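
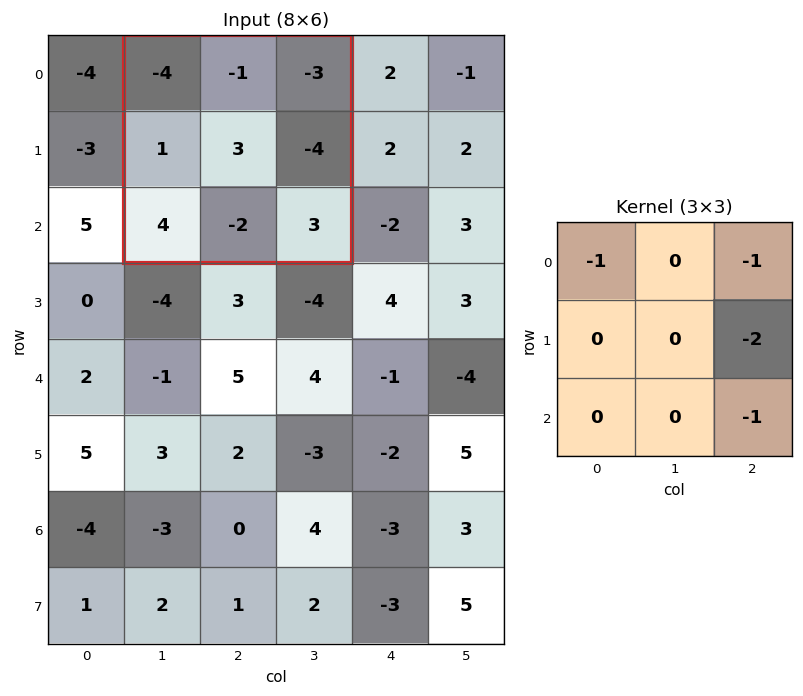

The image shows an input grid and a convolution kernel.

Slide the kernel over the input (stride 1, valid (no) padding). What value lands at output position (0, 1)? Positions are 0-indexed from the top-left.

The receptive field on the input at this output position is [-4 -1 -3 / 1 3 -4 / 4 -2 3]. Elementwise product with the kernel and sum: -4·-1 + -3·-1 + -4·-2 + 3·-1.

12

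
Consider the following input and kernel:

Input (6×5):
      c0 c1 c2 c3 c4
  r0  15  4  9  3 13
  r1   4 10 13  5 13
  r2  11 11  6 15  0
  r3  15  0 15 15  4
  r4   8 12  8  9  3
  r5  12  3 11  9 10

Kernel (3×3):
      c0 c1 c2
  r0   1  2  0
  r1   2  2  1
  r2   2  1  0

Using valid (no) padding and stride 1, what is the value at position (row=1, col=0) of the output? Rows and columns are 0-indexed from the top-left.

The receptive field on the input at this output position is [4 10 13 / 11 11 6 / 15 0 15]. Elementwise product with the kernel and sum: 4·1 + 10·2 + 11·2 + 11·2 + 6·1 + 15·2 + 0·1.

104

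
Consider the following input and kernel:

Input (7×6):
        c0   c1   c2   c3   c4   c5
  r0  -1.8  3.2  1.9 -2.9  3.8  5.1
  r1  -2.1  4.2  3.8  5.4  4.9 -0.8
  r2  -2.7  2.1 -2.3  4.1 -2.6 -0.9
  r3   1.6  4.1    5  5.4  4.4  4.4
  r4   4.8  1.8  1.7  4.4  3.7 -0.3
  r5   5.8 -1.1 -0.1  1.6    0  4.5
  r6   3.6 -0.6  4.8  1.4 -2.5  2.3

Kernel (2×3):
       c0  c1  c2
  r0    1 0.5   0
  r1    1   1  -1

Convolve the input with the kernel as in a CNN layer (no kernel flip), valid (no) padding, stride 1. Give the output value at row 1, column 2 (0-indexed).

10.9

The receptive field on the input at this output position is [3.8 5.4 4.9 / -2.3 4.1 -2.6]. Elementwise product with the kernel and sum: 3.8·1 + 5.4·0.5 + -2.3·1 + 4.1·1 + -2.6·-1.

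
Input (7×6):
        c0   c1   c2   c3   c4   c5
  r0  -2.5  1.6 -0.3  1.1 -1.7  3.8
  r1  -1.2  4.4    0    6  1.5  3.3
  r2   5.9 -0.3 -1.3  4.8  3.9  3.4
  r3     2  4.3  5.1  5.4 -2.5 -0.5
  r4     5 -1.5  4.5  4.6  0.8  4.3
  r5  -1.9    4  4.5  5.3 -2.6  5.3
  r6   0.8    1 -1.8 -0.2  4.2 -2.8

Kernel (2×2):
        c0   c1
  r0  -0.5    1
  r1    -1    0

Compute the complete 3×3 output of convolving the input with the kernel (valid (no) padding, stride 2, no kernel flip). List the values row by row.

Output[0,0]: The receptive field on the input at this output position is [-2.5 1.6 / -1.2 4.4]. Elementwise product with the kernel and sum: -2.5·-0.5 + 1.6·1 + -1.2·-1.

4.05 1.25 3.15
-5.25 0.35 3.95
-2.1 -2.15 6.5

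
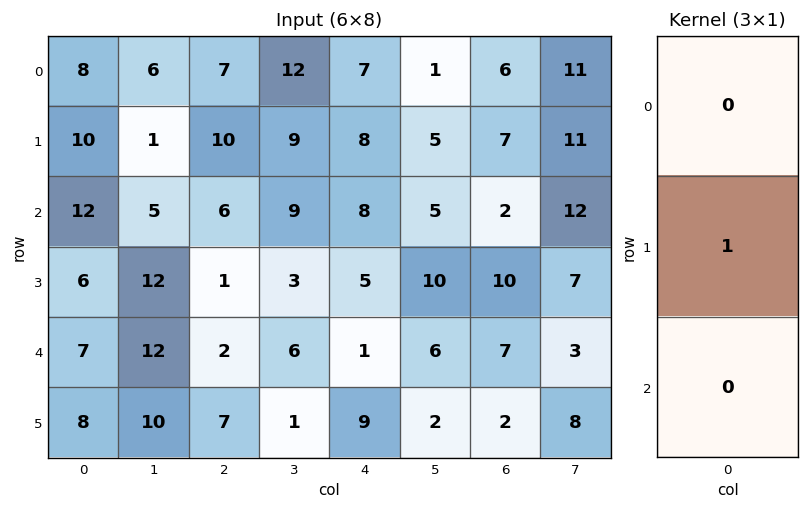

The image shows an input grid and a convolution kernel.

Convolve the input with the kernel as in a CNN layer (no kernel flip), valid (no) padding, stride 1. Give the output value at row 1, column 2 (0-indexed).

6

The receptive field on the input at this output position is [10 / 6 / 1]. Elementwise product with the kernel and sum: 6·1.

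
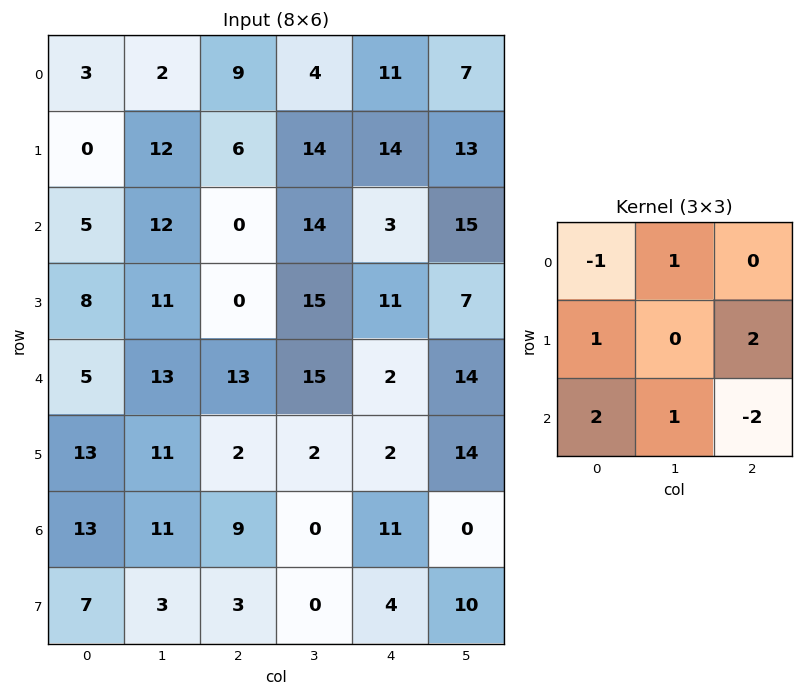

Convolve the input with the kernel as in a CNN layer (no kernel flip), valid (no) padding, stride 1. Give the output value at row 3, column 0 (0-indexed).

The receptive field on the input at this output position is [8 11 0 / 5 13 13 / 13 11 2]. Elementwise product with the kernel and sum: 8·-1 + 11·1 + 5·1 + 13·2 + 13·2 + 11·1 + 2·-2.

67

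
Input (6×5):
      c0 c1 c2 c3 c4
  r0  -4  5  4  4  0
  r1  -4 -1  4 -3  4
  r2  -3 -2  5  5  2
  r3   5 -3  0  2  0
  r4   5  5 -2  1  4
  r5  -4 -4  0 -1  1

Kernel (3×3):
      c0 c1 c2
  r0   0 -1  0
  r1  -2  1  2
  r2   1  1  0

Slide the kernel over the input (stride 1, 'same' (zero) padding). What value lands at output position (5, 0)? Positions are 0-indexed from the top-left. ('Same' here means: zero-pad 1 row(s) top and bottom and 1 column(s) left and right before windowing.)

The receptive field on the zero-padded input at this output position is [0 5 5 / 0 -4 -4 / 0 0 0]. Elementwise product with the kernel and sum: 5·-1 + 0·-2 + -4·1 + -4·2 + 0·1 + 0·1.

-17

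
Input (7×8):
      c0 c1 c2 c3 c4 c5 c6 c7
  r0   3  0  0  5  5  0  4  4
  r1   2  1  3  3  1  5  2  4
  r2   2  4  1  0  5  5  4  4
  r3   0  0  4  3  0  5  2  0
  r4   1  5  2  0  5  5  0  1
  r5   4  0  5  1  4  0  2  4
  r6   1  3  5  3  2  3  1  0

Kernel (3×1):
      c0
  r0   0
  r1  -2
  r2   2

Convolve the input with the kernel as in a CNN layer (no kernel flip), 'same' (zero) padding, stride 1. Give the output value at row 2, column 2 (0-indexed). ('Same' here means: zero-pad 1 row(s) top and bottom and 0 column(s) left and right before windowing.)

The receptive field on the zero-padded input at this output position is [3 / 1 / 4]. Elementwise product with the kernel and sum: 1·-2 + 4·2.

6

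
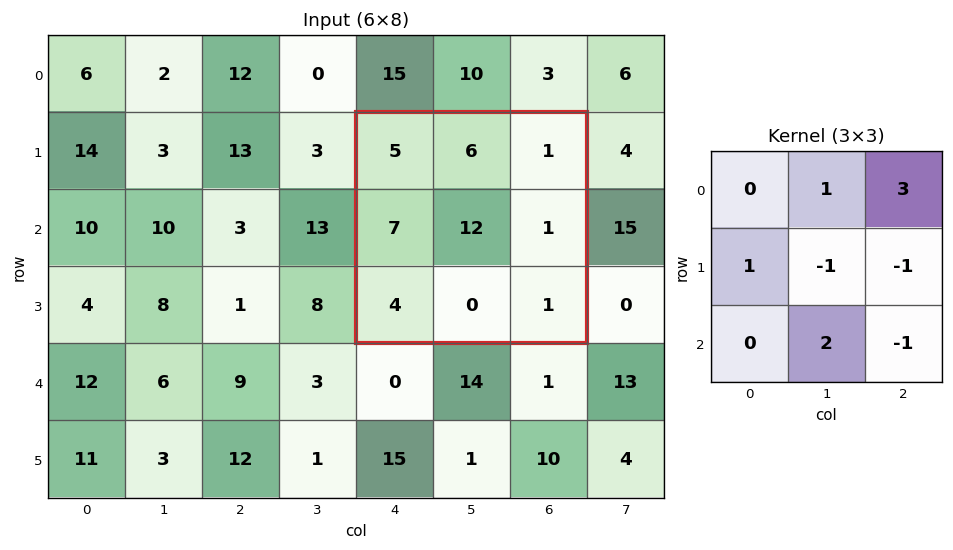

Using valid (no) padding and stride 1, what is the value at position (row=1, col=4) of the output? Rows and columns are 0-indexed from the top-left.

2

The receptive field on the input at this output position is [5 6 1 / 7 12 1 / 4 0 1]. Elementwise product with the kernel and sum: 6·1 + 1·3 + 7·1 + 12·-1 + 1·-1 + 0·2 + 1·-1.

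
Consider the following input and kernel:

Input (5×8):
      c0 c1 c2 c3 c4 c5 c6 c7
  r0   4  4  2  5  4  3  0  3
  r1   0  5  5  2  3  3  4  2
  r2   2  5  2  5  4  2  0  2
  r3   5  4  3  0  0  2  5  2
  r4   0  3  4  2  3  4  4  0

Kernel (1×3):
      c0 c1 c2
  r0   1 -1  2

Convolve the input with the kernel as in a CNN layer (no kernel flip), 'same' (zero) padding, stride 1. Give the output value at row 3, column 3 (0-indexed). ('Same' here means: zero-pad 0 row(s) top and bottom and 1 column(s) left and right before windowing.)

3

The receptive field on the zero-padded input at this output position is [3 0 0]. Elementwise product with the kernel and sum: 3·1 + 0·-1 + 0·2.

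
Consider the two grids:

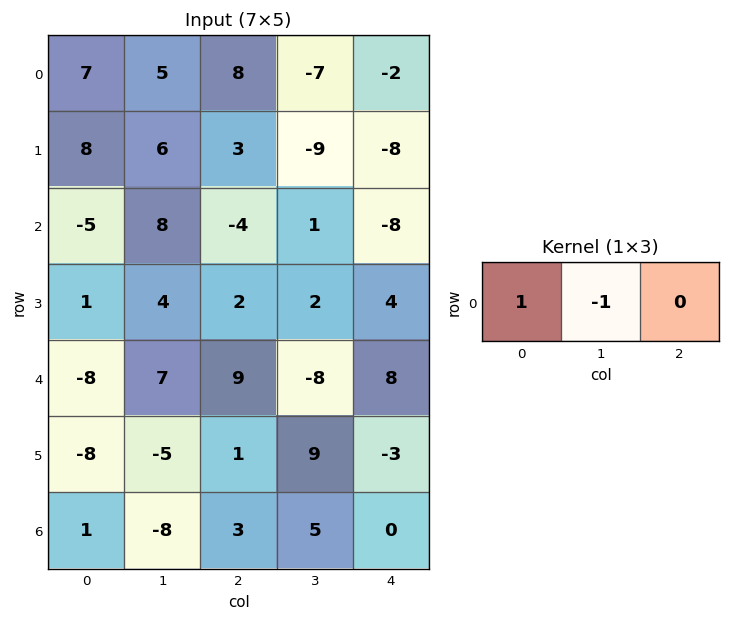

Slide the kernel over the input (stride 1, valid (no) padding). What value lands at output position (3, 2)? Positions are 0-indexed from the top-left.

0

The receptive field on the input at this output position is [2 2 4]. Elementwise product with the kernel and sum: 2·1 + 2·-1.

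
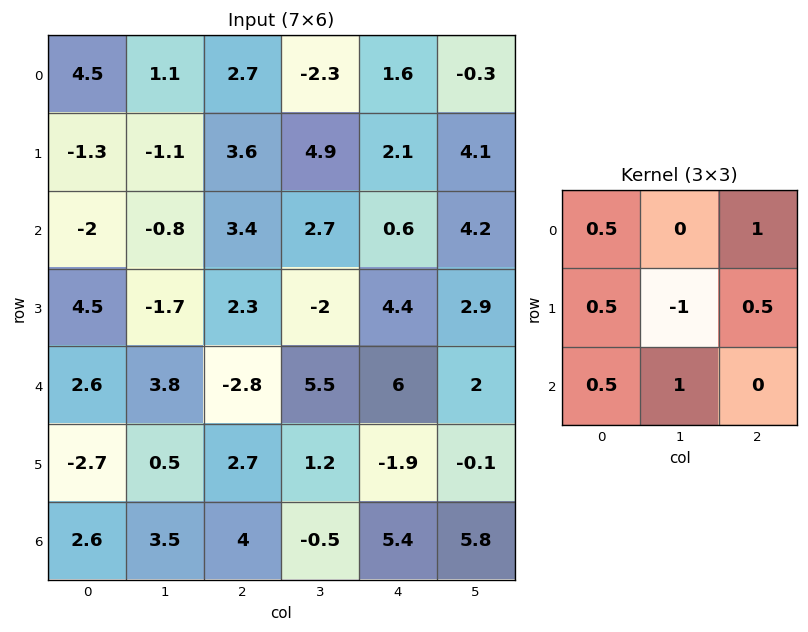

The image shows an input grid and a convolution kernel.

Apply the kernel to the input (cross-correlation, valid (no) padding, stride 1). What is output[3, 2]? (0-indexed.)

4.2

The receptive field on the input at this output position is [2.3 -2 4.4 / -2.8 5.5 6 / 2.7 1.2 -1.9]. Elementwise product with the kernel and sum: 2.3·0.5 + 4.4·1 + -2.8·0.5 + 5.5·-1 + 6·0.5 + 2.7·0.5 + 1.2·1.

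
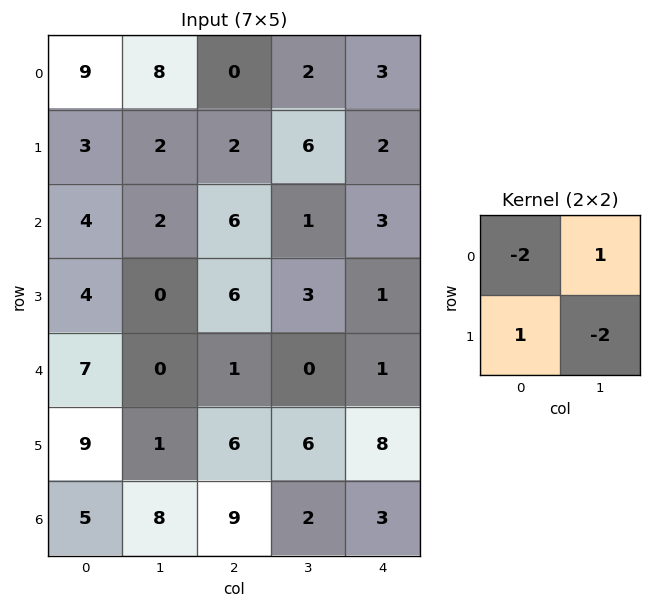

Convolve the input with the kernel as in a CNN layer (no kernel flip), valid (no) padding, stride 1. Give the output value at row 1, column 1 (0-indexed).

-12

The receptive field on the input at this output position is [2 2 / 2 6]. Elementwise product with the kernel and sum: 2·-2 + 2·1 + 2·1 + 6·-2.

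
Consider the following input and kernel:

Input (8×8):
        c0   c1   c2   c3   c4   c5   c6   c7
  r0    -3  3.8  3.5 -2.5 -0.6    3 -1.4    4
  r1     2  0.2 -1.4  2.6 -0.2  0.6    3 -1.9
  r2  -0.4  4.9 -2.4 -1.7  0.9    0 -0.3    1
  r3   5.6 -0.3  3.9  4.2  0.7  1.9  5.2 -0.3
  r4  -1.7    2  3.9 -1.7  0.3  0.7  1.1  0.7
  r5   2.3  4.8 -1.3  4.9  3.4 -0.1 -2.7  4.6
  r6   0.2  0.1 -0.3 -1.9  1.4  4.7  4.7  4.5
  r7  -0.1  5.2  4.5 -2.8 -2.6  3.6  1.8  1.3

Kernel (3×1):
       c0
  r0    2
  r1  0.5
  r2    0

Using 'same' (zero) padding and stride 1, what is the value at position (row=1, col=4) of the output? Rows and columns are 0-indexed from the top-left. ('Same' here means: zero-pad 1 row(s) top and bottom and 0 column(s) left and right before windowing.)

-1.3

The receptive field on the zero-padded input at this output position is [-0.6 / -0.2 / 0.9]. Elementwise product with the kernel and sum: -0.6·2 + -0.2·0.5.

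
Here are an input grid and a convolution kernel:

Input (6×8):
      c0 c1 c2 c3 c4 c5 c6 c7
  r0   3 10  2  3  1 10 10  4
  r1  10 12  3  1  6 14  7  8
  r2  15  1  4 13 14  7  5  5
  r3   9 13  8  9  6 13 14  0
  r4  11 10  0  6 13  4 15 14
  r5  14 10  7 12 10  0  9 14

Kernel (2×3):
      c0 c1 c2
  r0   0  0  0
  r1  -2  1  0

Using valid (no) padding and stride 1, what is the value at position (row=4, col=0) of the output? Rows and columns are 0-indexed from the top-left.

The receptive field on the input at this output position is [11 10 0 / 14 10 7]. Elementwise product with the kernel and sum: 14·-2 + 10·1.

-18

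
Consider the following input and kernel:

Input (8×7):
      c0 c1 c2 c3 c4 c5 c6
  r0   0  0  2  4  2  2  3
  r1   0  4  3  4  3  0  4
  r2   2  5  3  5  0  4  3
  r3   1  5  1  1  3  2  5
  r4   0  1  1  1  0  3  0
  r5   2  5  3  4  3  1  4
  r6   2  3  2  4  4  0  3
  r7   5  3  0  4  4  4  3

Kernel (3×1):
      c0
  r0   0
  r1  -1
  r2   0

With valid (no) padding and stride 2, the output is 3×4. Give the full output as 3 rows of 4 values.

0 -3 -3 -4
-1 -1 -3 -5
-2 -3 -3 -4

Output[0,0]: The receptive field on the input at this output position is [0 / 0 / 2]. Elementwise product with the kernel and sum: 0·-1.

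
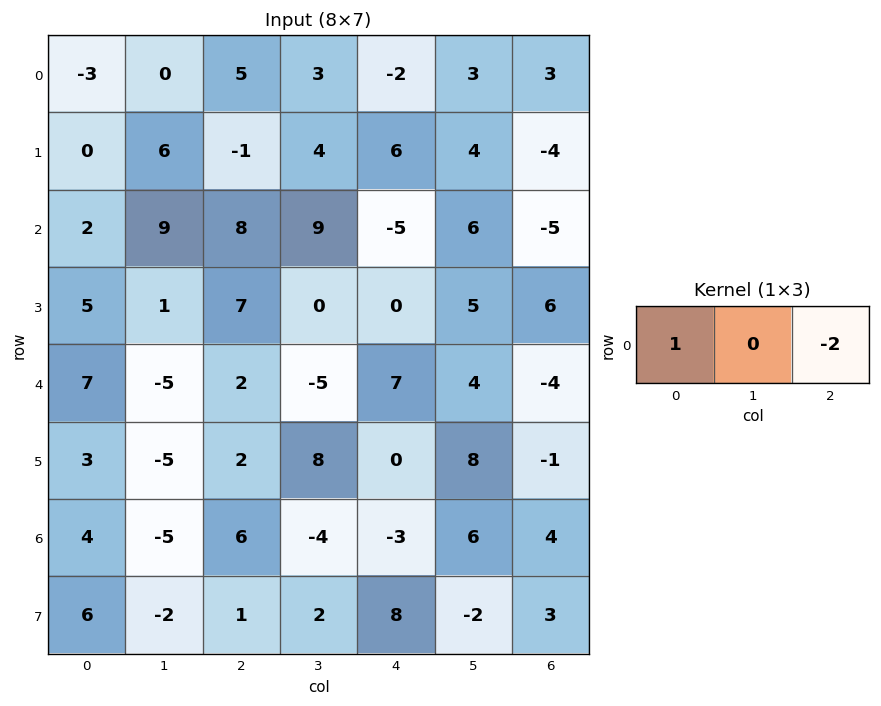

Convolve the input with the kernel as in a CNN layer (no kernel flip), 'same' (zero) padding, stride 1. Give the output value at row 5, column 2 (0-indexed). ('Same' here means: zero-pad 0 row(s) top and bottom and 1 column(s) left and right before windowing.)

The receptive field on the zero-padded input at this output position is [-5 2 8]. Elementwise product with the kernel and sum: -5·1 + 8·-2.

-21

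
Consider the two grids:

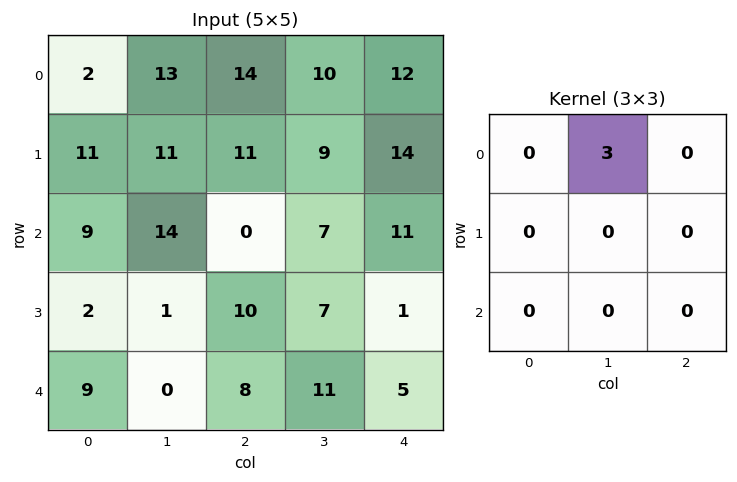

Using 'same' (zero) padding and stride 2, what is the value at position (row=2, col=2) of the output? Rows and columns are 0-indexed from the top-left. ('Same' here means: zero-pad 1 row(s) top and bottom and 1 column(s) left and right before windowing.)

3

The receptive field on the zero-padded input at this output position is [7 1 0 / 11 5 0 / 0 0 0]. Elementwise product with the kernel and sum: 1·3.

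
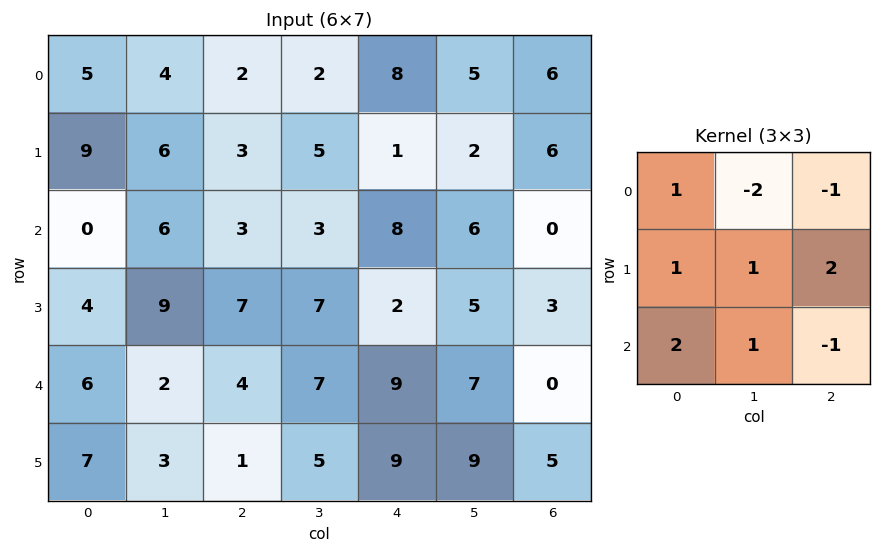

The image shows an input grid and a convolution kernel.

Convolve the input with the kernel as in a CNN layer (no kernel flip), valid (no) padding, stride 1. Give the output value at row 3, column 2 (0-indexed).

The receptive field on the input at this output position is [7 7 2 / 4 7 9 / 1 5 9]. Elementwise product with the kernel and sum: 7·1 + 7·-2 + 2·-1 + 4·1 + 7·1 + 9·2 + 1·2 + 5·1 + 9·-1.

18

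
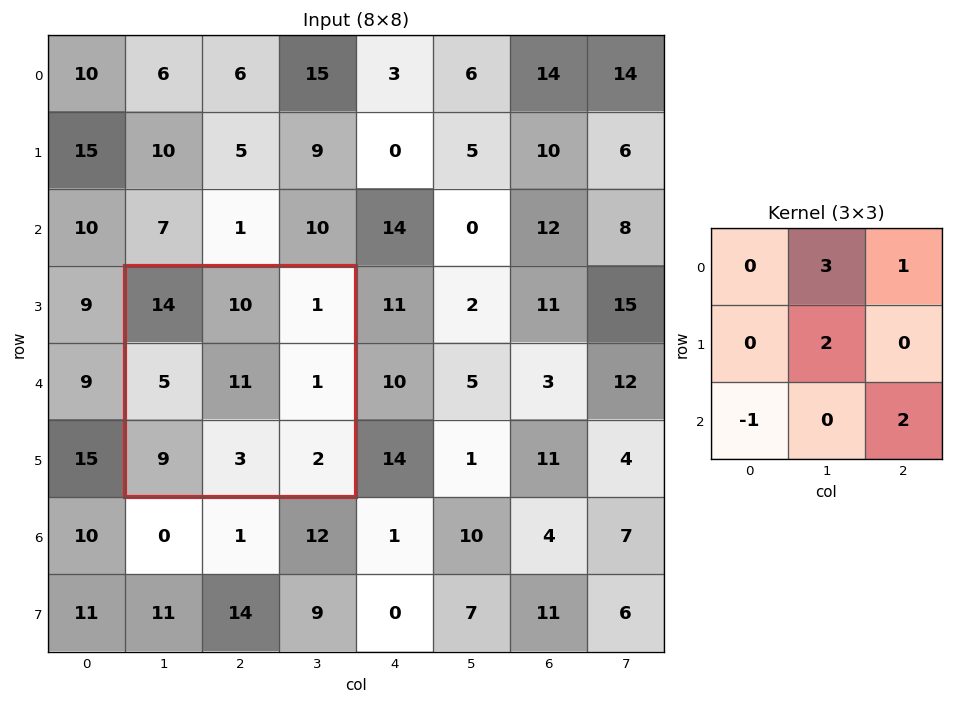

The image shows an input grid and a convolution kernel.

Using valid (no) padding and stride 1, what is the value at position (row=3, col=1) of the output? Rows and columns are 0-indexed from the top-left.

48

The receptive field on the input at this output position is [14 10 1 / 5 11 1 / 9 3 2]. Elementwise product with the kernel and sum: 10·3 + 1·1 + 11·2 + 9·-1 + 2·2.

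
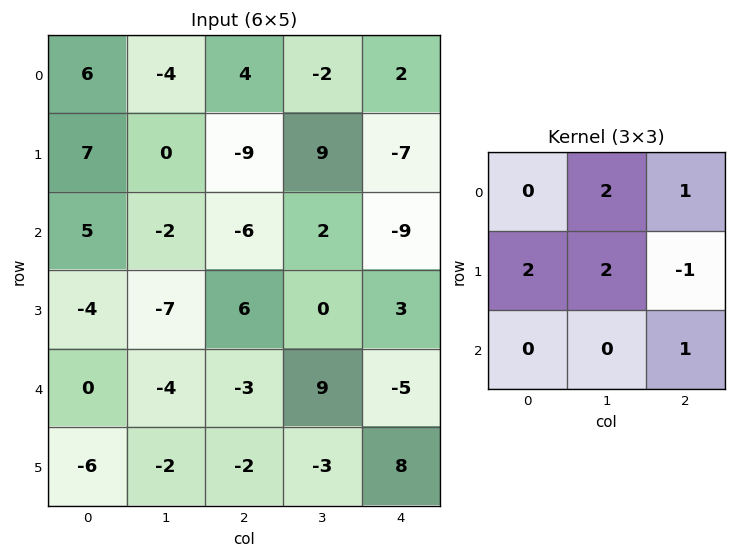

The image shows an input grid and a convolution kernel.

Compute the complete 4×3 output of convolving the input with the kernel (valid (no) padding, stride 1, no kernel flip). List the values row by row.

Output[0,0]: The receptive field on the input at this output position is [6 -4 4 / 7 0 -9 / 5 -2 -6]. Elementwise product with the kernel and sum: -4·2 + 4·1 + 7·2 + 0·2 + -9·-1 + -6·1.
Output[0,1]: The receptive field on the input at this output position is [-4 4 -2 / 0 -9 9 / -2 -6 2]. Elementwise product with the kernel and sum: 4·2 + -2·1 + 0·2 + -9·2 + 9·-1 + 2·1.

13 -19 -4
9 -27 15
-41 -3 -1
-15 -14 28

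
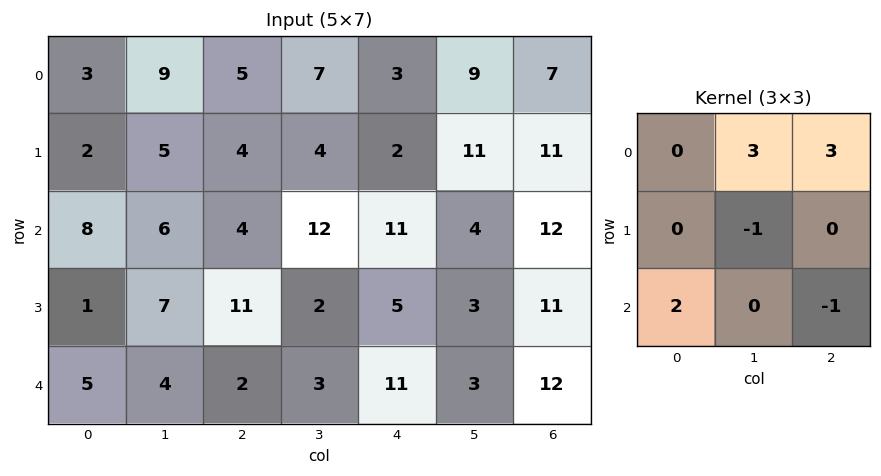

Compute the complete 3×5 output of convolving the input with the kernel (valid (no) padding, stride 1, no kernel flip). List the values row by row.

Output[0,0]: The receptive field on the input at this output position is [3 9 5 / 2 5 4 / 8 6 4]. Elementwise product with the kernel and sum: 9·3 + 5·3 + 5·-1 + 8·2 + 4·-1.

49 32 23 54 47
12 32 23 29 61
31 42 60 43 55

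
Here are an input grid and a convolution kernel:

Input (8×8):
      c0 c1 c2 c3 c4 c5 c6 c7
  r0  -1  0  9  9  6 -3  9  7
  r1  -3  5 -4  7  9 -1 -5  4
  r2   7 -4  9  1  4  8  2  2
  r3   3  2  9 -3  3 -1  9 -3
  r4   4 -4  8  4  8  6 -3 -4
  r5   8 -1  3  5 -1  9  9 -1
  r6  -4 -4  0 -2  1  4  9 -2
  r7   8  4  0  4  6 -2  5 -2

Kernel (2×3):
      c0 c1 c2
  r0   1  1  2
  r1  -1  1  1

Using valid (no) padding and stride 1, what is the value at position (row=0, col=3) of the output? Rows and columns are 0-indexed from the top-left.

10

The receptive field on the input at this output position is [9 6 -3 / 7 9 -1]. Elementwise product with the kernel and sum: 9·1 + 6·1 + -3·2 + 7·-1 + 9·1 + -1·1.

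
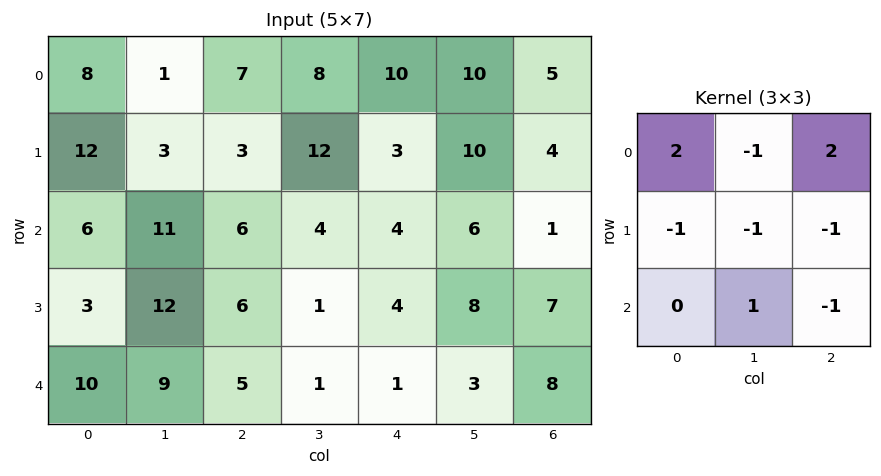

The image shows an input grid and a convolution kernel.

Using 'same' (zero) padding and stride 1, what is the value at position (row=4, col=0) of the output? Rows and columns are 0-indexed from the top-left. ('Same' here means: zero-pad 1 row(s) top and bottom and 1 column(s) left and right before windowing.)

The receptive field on the zero-padded input at this output position is [0 3 12 / 0 10 9 / 0 0 0]. Elementwise product with the kernel and sum: 0·2 + 3·-1 + 12·2 + 0·-1 + 10·-1 + 9·-1 + 0·1 + 0·-1.

2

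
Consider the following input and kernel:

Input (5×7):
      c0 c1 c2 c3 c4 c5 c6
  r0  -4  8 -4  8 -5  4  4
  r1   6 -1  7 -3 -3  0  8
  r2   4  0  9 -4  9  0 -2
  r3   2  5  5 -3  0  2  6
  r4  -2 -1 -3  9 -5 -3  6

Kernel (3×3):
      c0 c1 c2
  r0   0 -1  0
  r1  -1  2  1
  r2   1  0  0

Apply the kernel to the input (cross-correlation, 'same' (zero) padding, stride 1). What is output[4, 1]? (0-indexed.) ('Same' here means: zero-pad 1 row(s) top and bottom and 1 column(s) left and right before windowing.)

-8

The receptive field on the zero-padded input at this output position is [2 5 5 / -2 -1 -3 / 0 0 0]. Elementwise product with the kernel and sum: 5·-1 + -2·-1 + -1·2 + -3·1 + 0·1.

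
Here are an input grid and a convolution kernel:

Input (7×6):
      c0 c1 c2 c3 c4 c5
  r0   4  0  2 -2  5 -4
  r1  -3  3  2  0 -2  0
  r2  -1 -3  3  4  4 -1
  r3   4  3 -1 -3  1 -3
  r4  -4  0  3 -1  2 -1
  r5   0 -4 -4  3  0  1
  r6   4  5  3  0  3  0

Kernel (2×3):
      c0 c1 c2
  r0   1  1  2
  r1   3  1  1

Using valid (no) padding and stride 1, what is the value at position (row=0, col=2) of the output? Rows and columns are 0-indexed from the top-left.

14

The receptive field on the input at this output position is [2 -2 5 / 2 0 -2]. Elementwise product with the kernel and sum: 2·1 + -2·1 + 5·2 + 2·3 + 0·1 + -2·1.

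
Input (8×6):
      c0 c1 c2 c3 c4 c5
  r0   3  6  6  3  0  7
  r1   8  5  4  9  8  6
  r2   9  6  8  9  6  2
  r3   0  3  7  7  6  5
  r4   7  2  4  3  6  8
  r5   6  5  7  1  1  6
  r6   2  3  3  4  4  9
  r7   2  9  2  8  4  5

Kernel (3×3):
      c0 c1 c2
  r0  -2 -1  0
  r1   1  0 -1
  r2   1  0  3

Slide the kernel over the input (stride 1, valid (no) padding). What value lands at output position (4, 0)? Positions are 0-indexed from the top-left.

-6

The receptive field on the input at this output position is [7 2 4 / 6 5 7 / 2 3 3]. Elementwise product with the kernel and sum: 7·-2 + 2·-1 + 6·1 + 7·-1 + 2·1 + 3·3.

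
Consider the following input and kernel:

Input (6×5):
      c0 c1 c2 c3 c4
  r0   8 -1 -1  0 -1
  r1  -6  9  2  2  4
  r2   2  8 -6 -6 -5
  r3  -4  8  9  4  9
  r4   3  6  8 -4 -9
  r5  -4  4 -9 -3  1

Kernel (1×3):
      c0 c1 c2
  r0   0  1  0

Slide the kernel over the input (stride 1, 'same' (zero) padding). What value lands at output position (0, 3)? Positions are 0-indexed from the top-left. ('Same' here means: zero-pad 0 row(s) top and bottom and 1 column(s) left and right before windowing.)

0

The receptive field on the zero-padded input at this output position is [-1 0 -1]. Elementwise product with the kernel and sum: 0·1.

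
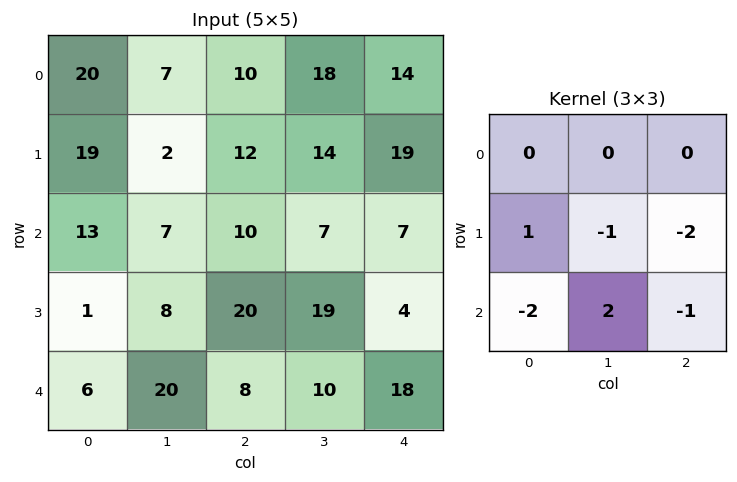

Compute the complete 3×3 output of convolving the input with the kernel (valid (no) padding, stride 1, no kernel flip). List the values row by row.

-29 -39 -53
-20 -12 -17
-27 -84 -21

Output[0,0]: The receptive field on the input at this output position is [20 7 10 / 19 2 12 / 13 7 10]. Elementwise product with the kernel and sum: 19·1 + 2·-1 + 12·-2 + 13·-2 + 7·2 + 10·-1.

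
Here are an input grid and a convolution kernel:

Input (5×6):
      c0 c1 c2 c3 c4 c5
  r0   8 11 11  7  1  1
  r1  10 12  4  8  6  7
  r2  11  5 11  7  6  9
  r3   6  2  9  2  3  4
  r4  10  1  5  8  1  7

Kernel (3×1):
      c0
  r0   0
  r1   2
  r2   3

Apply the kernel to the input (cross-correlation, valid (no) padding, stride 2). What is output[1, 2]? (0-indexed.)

The receptive field on the input at this output position is [6 / 3 / 1]. Elementwise product with the kernel and sum: 3·2 + 1·3.

9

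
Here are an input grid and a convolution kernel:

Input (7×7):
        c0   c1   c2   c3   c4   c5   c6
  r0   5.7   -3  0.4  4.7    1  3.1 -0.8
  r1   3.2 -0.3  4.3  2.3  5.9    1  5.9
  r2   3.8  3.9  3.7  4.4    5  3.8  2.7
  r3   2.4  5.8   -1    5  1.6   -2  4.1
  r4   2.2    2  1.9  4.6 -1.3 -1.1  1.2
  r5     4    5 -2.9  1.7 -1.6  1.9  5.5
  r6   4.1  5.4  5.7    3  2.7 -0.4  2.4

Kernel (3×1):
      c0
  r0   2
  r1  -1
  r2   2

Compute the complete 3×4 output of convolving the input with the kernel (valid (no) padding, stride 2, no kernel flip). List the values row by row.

15.8 3.9 6.1 -2.1
9.6 12.2 5.8 3.7
8.6 18.1 4.4 1.7

Output[0,0]: The receptive field on the input at this output position is [5.7 / 3.2 / 3.8]. Elementwise product with the kernel and sum: 5.7·2 + 3.2·-1 + 3.8·2.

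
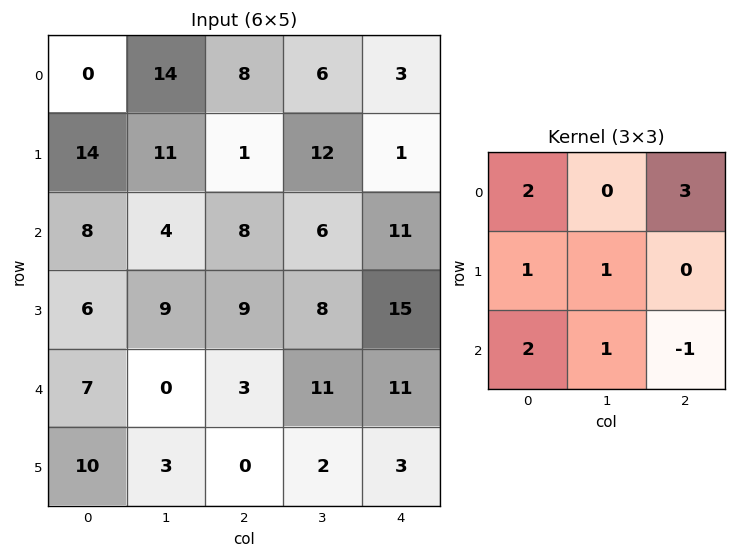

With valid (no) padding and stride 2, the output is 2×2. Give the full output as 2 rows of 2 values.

Output[0,0]: The receptive field on the input at this output position is [0 14 8 / 14 11 1 / 8 4 8]. Elementwise product with the kernel and sum: 0·2 + 8·3 + 14·1 + 11·1 + 8·2 + 4·1 + 8·-1.

61 49
66 72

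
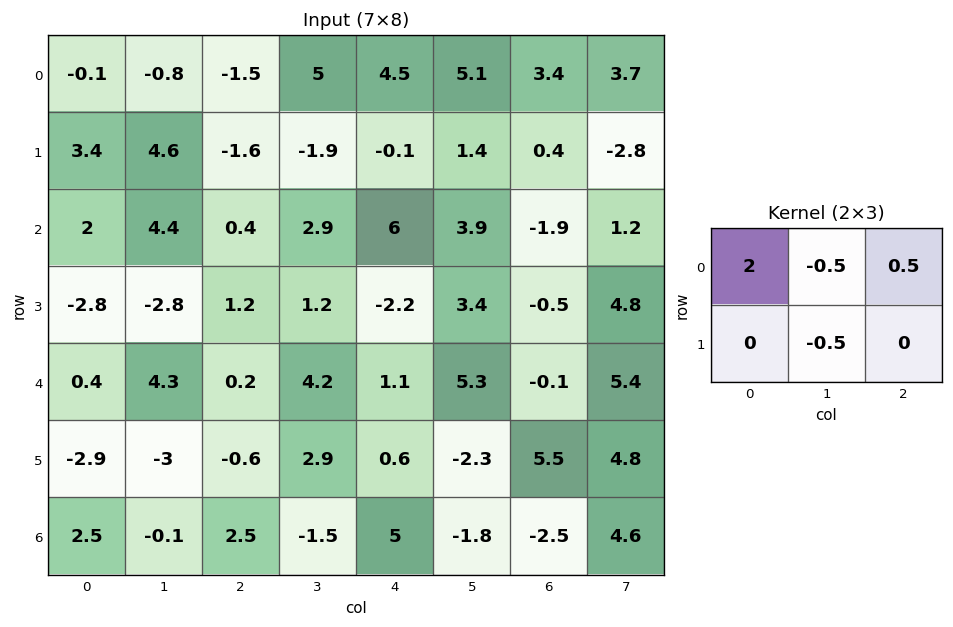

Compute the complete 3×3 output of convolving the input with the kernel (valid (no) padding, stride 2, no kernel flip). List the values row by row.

-2.85 -2.3 7.45
3.4 1.75 7.4
0.25 -2.6 0.65

Output[0,0]: The receptive field on the input at this output position is [-0.1 -0.8 -1.5 / 3.4 4.6 -1.6]. Elementwise product with the kernel and sum: -0.1·2 + -0.8·-0.5 + -1.5·0.5 + 4.6·-0.5.
Output[0,1]: The receptive field on the input at this output position is [-1.5 5 4.5 / -1.6 -1.9 -0.1]. Elementwise product with the kernel and sum: -1.5·2 + 5·-0.5 + 4.5·0.5 + -1.9·-0.5.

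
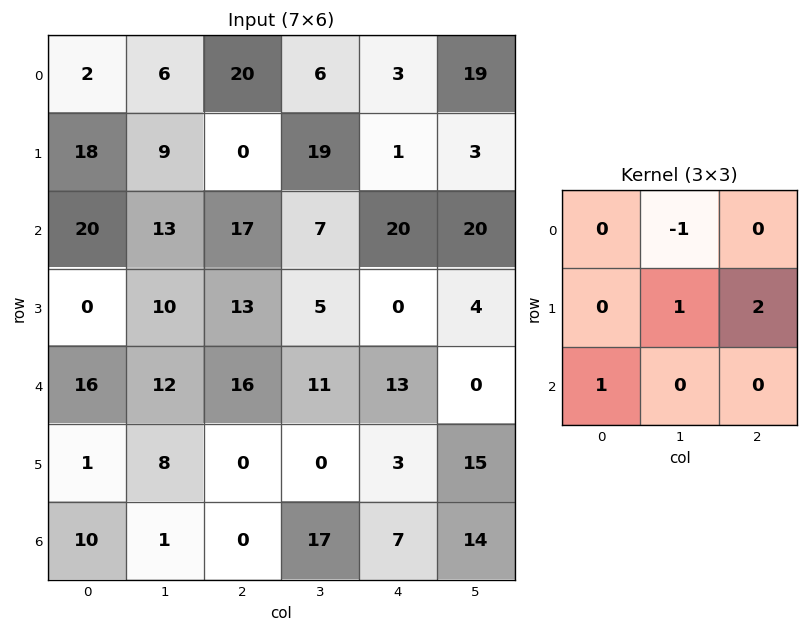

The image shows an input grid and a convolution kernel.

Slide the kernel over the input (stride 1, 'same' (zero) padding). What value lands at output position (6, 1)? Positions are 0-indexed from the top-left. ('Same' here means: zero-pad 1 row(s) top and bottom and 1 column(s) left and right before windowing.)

-7

The receptive field on the zero-padded input at this output position is [1 8 0 / 10 1 0 / 0 0 0]. Elementwise product with the kernel and sum: 8·-1 + 1·1 + 0·2 + 0·1.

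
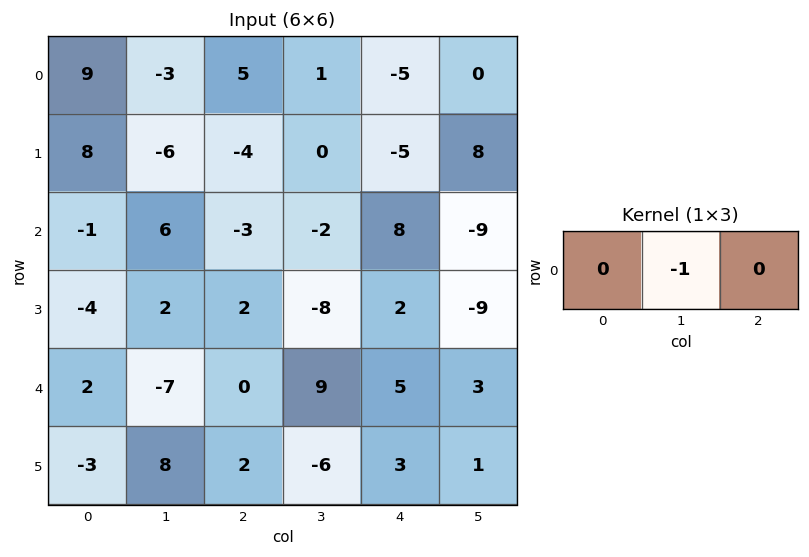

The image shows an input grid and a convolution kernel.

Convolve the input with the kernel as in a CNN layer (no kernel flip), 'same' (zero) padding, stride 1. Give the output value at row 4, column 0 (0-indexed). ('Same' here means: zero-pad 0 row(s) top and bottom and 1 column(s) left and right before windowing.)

The receptive field on the zero-padded input at this output position is [0 2 -7]. Elementwise product with the kernel and sum: 2·-1.

-2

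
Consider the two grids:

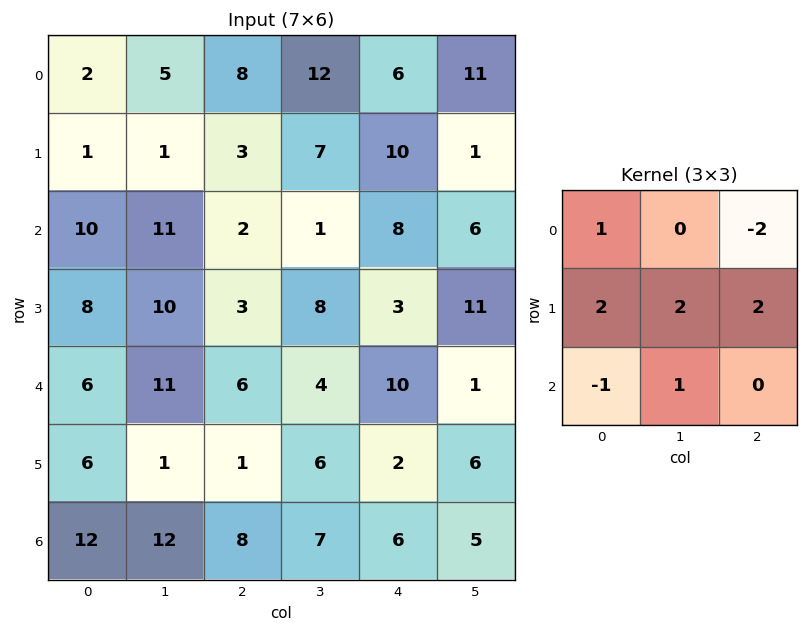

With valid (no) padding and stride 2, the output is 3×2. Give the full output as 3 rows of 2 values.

Output[0,0]: The receptive field on the input at this output position is [2 5 8 / 1 1 3 / 10 11 2]. Elementwise product with the kernel and sum: 2·1 + 8·-2 + 1·2 + 1·2 + 3·2 + 10·-1 + 11·1.

-3 35
53 12
10 3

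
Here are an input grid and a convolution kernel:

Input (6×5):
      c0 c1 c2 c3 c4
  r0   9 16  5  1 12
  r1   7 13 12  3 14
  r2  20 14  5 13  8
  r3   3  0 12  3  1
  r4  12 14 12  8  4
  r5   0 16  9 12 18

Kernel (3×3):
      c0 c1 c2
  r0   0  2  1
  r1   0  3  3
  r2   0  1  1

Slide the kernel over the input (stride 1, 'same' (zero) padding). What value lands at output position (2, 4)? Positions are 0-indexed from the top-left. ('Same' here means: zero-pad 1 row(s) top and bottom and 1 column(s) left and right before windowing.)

The receptive field on the zero-padded input at this output position is [3 14 0 / 13 8 0 / 3 1 0]. Elementwise product with the kernel and sum: 14·2 + 0·1 + 8·3 + 0·3 + 1·1 + 0·1.

53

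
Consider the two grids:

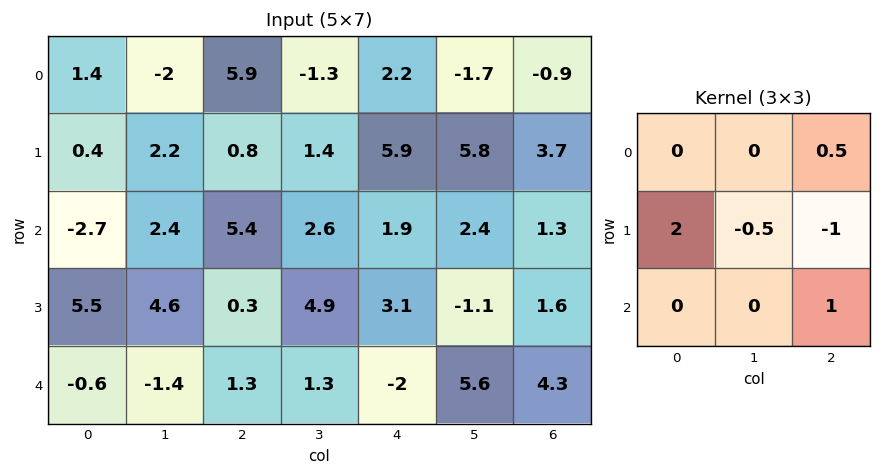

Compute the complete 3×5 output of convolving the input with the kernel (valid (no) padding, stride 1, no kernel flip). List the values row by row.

7.25 4.55 -2 -4.4 6.05
-11.3 5.1 13.65 3.65 4.75
12.4 6.75 -6 16.15 10.1

Output[0,0]: The receptive field on the input at this output position is [1.4 -2 5.9 / 0.4 2.2 0.8 / -2.7 2.4 5.4]. Elementwise product with the kernel and sum: 5.9·0.5 + 0.4·2 + 2.2·-0.5 + 0.8·-1 + 5.4·1.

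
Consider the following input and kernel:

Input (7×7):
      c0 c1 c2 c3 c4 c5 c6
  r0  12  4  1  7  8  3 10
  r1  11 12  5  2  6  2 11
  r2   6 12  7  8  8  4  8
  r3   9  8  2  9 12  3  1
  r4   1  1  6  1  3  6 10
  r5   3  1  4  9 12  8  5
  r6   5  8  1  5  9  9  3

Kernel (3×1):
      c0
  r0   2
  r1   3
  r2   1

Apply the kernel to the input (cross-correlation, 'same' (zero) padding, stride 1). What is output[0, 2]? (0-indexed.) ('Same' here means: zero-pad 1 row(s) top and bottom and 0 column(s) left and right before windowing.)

The receptive field on the zero-padded input at this output position is [0 / 1 / 5]. Elementwise product with the kernel and sum: 0·2 + 1·3 + 5·1.

8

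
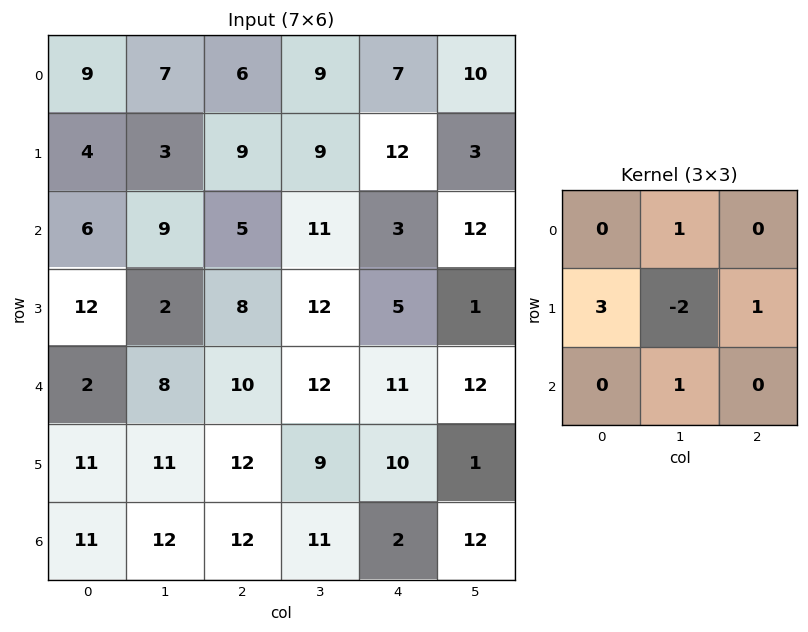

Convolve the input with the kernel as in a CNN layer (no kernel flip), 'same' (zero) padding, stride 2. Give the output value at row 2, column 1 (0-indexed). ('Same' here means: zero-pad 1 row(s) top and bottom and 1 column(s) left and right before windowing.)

36

The receptive field on the zero-padded input at this output position is [2 8 12 / 8 10 12 / 11 12 9]. Elementwise product with the kernel and sum: 8·1 + 8·3 + 10·-2 + 12·1 + 12·1.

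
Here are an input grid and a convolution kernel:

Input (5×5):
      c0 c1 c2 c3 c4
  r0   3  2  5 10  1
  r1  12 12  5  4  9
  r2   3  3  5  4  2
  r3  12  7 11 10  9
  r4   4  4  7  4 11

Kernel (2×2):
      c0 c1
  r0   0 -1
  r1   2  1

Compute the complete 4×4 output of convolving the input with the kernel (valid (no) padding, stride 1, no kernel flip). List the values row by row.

34 24 4 16
-3 6 10 1
28 20 28 27
5 4 8 10

Output[0,0]: The receptive field on the input at this output position is [3 2 / 12 12]. Elementwise product with the kernel and sum: 2·-1 + 12·2 + 12·1.
Output[0,1]: The receptive field on the input at this output position is [2 5 / 12 5]. Elementwise product with the kernel and sum: 5·-1 + 12·2 + 5·1.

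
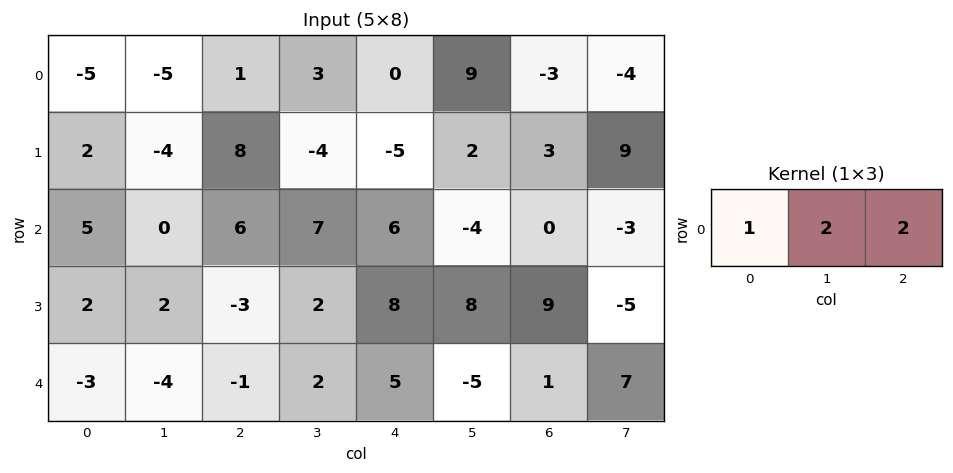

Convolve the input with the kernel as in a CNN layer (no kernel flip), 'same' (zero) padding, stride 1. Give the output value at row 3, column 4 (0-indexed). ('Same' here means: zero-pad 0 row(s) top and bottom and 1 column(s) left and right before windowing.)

34

The receptive field on the zero-padded input at this output position is [2 8 8]. Elementwise product with the kernel and sum: 2·1 + 8·2 + 8·2.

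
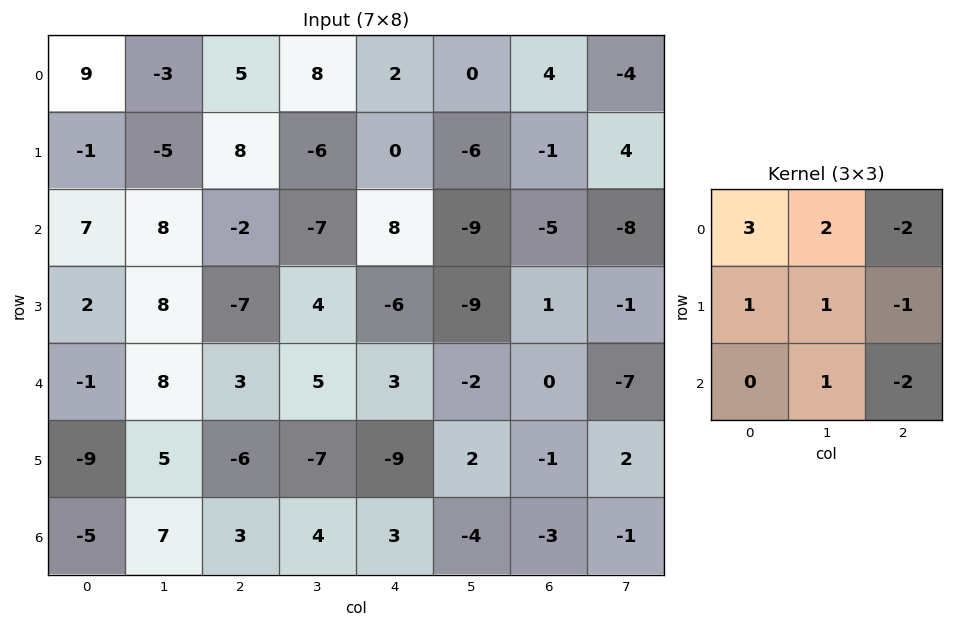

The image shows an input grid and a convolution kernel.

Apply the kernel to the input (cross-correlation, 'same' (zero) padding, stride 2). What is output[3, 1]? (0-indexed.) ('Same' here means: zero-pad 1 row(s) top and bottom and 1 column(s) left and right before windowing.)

23

The receptive field on the zero-padded input at this output position is [5 -6 -7 / 7 3 4 / 0 0 0]. Elementwise product with the kernel and sum: 5·3 + -6·2 + -7·-2 + 7·1 + 3·1 + 4·-1 + 0·1 + 0·-2.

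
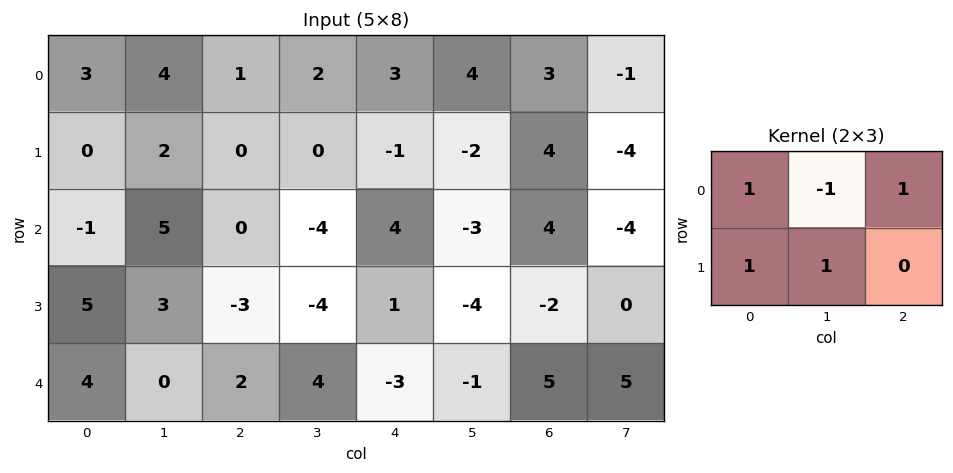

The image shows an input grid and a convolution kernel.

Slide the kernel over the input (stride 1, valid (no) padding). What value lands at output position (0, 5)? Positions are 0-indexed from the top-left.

The receptive field on the input at this output position is [4 3 -1 / -2 4 -4]. Elementwise product with the kernel and sum: 4·1 + 3·-1 + -1·1 + -2·1 + 4·1.

2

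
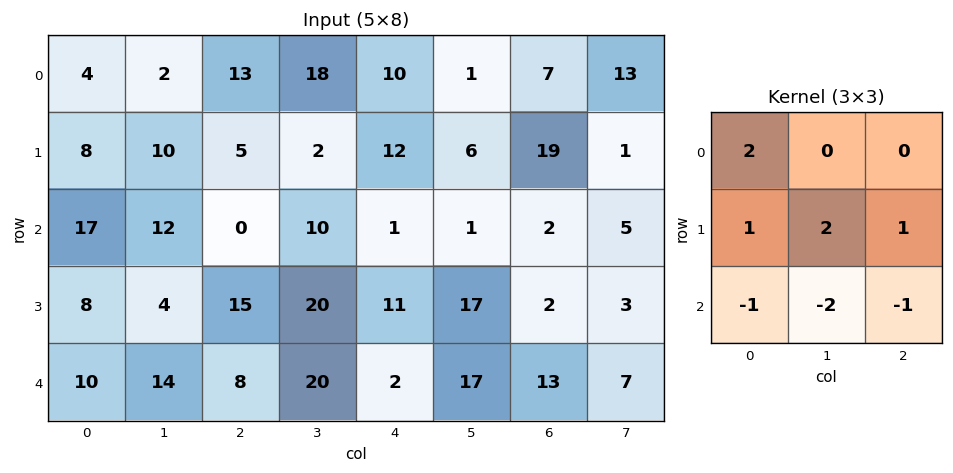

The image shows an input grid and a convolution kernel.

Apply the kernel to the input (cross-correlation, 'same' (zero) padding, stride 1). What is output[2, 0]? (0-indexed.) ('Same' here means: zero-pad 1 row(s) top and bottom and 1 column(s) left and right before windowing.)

The receptive field on the zero-padded input at this output position is [0 8 10 / 0 17 12 / 0 8 4]. Elementwise product with the kernel and sum: 0·2 + 0·1 + 17·2 + 12·1 + 0·-1 + 8·-2 + 4·-1.

26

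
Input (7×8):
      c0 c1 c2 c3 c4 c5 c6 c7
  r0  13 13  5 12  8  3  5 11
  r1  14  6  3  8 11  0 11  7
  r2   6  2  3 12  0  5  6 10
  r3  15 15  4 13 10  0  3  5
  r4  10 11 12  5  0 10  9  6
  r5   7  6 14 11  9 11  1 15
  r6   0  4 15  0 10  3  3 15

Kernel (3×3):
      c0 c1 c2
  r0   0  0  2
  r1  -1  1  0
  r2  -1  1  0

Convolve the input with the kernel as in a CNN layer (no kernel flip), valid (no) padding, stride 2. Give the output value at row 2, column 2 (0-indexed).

The receptive field on the input at this output position is [0 10 9 / 9 11 1 / 10 3 3]. Elementwise product with the kernel and sum: 9·2 + 9·-1 + 11·1 + 10·-1 + 3·1.

13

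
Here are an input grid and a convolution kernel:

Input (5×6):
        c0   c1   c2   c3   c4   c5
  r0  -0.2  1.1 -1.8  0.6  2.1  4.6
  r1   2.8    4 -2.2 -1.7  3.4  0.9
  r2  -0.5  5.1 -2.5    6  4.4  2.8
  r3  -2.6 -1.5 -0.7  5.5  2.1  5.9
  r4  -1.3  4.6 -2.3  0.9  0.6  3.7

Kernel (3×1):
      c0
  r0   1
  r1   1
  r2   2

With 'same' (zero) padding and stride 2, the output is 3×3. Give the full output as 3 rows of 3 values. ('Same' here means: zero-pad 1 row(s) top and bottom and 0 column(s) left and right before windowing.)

Output[0,0]: The receptive field on the zero-padded input at this output position is [0 / -0.2 / 2.8]. Elementwise product with the kernel and sum: 0·1 + -0.2·1 + 2.8·2.
Output[0,1]: The receptive field on the zero-padded input at this output position is [0 / -1.8 / -2.2]. Elementwise product with the kernel and sum: 0·1 + -1.8·1 + -2.2·2.

5.4 -6.2 8.9
-2.9 -6.1 12
-3.9 -3 2.7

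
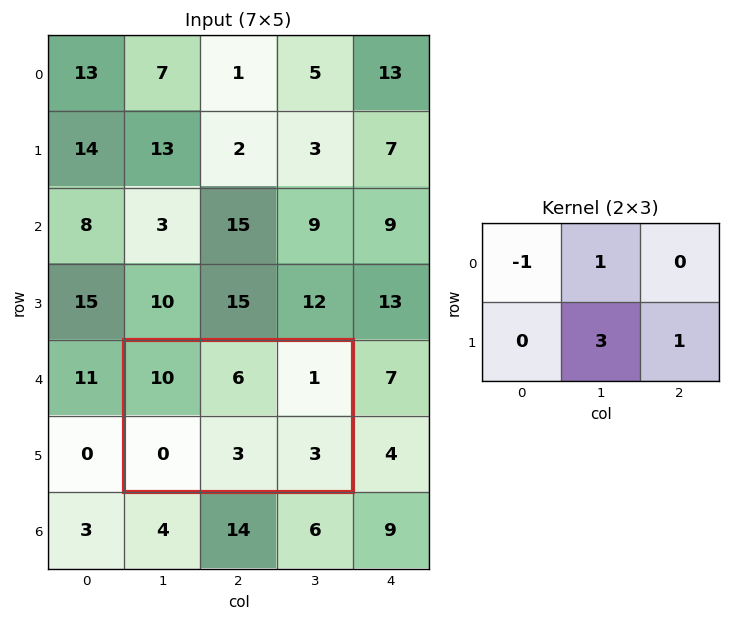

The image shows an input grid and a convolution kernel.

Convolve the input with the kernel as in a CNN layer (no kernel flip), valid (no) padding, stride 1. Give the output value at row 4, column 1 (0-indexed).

8

The receptive field on the input at this output position is [10 6 1 / 0 3 3]. Elementwise product with the kernel and sum: 10·-1 + 6·1 + 3·3 + 3·1.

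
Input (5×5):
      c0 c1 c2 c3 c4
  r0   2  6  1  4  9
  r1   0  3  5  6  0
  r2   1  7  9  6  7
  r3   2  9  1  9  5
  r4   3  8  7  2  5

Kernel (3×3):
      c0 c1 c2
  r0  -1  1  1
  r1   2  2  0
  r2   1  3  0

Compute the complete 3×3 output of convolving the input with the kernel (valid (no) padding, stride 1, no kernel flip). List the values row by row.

33 49 61
53 52 59
64 57 37

Output[0,0]: The receptive field on the input at this output position is [2 6 1 / 0 3 5 / 1 7 9]. Elementwise product with the kernel and sum: 2·-1 + 6·1 + 1·1 + 0·2 + 3·2 + 1·1 + 7·3.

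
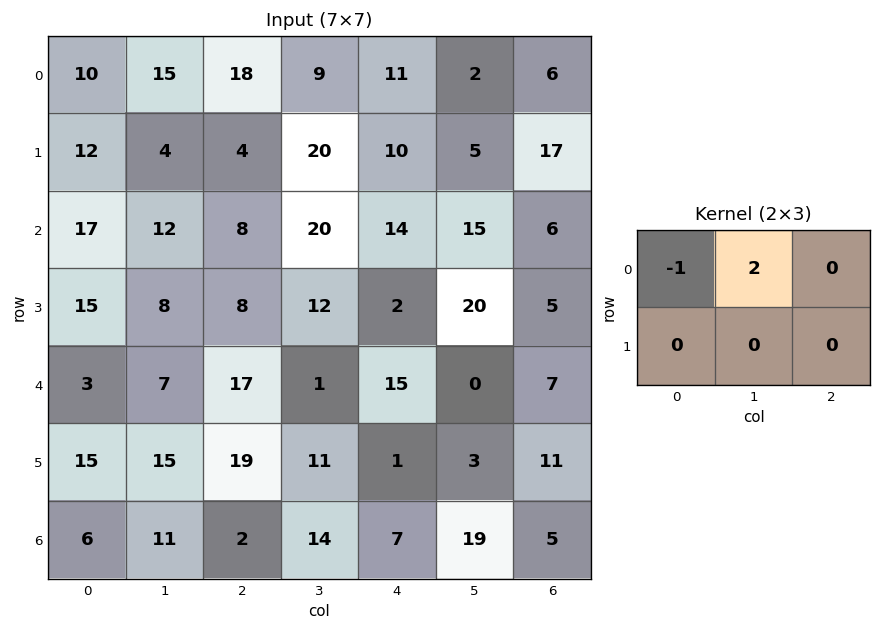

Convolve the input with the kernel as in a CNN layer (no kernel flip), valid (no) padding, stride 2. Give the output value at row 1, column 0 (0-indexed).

7

The receptive field on the input at this output position is [17 12 8 / 15 8 8]. Elementwise product with the kernel and sum: 17·-1 + 12·2.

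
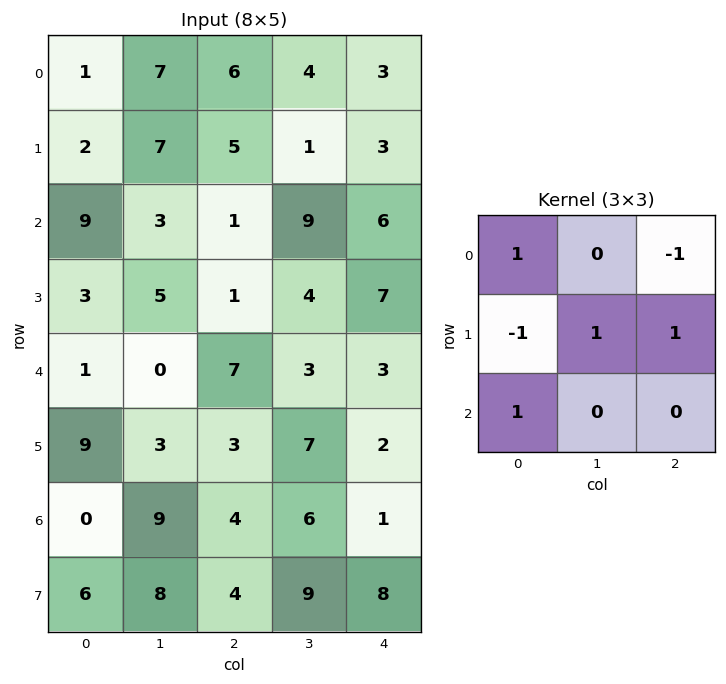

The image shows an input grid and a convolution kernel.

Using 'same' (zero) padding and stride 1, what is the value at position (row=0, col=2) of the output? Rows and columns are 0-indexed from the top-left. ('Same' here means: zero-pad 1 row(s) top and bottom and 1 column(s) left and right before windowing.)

The receptive field on the zero-padded input at this output position is [0 0 0 / 7 6 4 / 7 5 1]. Elementwise product with the kernel and sum: 0·1 + 0·-1 + 7·-1 + 6·1 + 4·1 + 7·1.

10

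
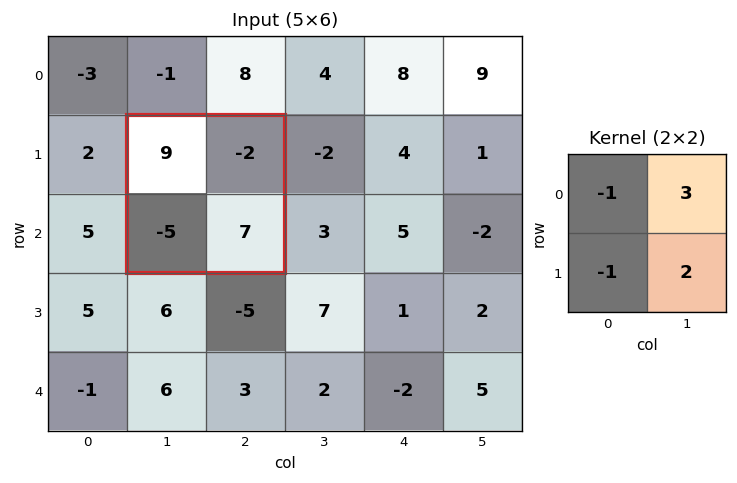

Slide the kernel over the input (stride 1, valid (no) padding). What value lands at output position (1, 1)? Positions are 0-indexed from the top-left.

The receptive field on the input at this output position is [9 -2 / -5 7]. Elementwise product with the kernel and sum: 9·-1 + -2·3 + -5·-1 + 7·2.

4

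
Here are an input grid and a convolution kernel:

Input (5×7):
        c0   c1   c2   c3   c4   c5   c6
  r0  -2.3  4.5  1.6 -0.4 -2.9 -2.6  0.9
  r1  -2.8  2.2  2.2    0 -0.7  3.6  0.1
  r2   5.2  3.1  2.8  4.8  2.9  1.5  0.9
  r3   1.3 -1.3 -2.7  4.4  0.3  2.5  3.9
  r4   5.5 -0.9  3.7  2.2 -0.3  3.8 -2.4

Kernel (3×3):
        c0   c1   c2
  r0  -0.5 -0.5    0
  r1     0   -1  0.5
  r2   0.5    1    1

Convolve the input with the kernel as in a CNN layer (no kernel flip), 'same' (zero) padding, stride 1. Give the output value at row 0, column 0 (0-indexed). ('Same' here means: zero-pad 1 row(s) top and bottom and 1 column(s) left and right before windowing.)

The receptive field on the zero-padded input at this output position is [0 0 0 / 0 -2.3 4.5 / 0 -2.8 2.2]. Elementwise product with the kernel and sum: 0·-0.5 + 0·-0.5 + -2.3·-1 + 4.5·0.5 + 0·0.5 + -2.8·1 + 2.2·1.

3.95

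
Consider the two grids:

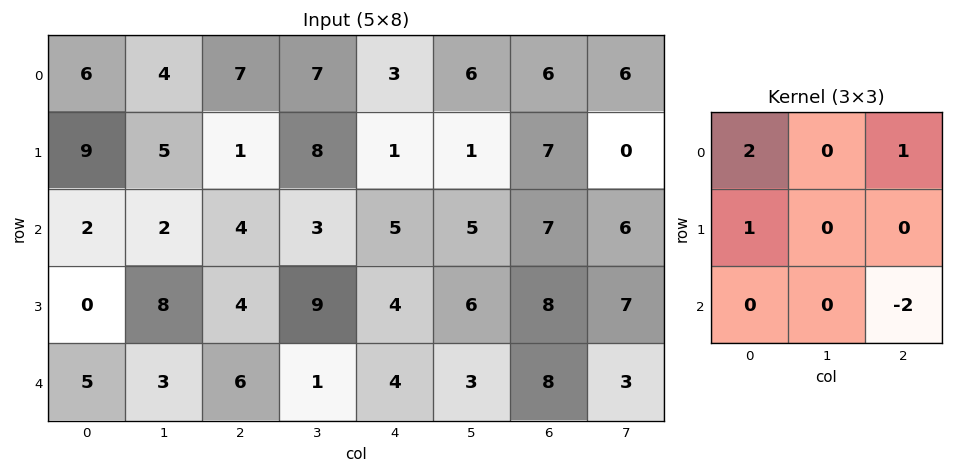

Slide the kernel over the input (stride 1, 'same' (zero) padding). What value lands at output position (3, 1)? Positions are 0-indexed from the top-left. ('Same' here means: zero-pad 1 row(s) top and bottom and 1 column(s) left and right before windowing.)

-4

The receptive field on the zero-padded input at this output position is [2 2 4 / 0 8 4 / 5 3 6]. Elementwise product with the kernel and sum: 2·2 + 4·1 + 0·1 + 6·-2.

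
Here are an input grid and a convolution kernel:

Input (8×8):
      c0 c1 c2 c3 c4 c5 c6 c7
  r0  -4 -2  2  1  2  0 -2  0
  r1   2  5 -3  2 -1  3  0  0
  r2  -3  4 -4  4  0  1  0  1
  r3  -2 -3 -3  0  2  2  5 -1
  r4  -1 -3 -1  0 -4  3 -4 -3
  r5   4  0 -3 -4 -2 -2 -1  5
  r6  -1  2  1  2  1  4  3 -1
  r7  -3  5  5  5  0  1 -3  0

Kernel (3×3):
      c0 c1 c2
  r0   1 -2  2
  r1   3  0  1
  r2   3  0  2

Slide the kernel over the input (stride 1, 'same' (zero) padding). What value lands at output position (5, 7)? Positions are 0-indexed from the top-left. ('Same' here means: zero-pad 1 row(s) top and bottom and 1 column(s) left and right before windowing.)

The receptive field on the zero-padded input at this output position is [-4 -3 0 / -1 5 0 / 3 -1 0]. Elementwise product with the kernel and sum: -4·1 + -3·-2 + 0·2 + -1·3 + 0·1 + 3·3 + 0·2.

8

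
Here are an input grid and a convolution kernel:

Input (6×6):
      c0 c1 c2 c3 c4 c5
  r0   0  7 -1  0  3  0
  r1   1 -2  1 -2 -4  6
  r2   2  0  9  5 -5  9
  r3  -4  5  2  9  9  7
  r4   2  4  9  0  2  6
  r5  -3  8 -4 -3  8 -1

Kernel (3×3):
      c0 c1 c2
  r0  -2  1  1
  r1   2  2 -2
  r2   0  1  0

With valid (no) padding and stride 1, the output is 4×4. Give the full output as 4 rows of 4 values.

Output[0,0]: The receptive field on the input at this output position is [0 7 -1 / 1 -2 1 / 2 0 9]. Elementwise product with the kernel and sum: 0·-2 + 7·1 + -1·1 + 1·2 + -2·2 + 1·-2 + 0·1.
Output[0,1]: The receptive field on the input at this output position is [7 -1 0 / -2 1 -2 / 0 9 5]. Elementwise product with the kernel and sum: 7·-2 + -1·1 + 0·1 + -2·2 + 1·2 + -2·-2 + 9·1.

2 -4 16 -26
-12 13 39 -3
7 19 -14 18
17 23 25 -2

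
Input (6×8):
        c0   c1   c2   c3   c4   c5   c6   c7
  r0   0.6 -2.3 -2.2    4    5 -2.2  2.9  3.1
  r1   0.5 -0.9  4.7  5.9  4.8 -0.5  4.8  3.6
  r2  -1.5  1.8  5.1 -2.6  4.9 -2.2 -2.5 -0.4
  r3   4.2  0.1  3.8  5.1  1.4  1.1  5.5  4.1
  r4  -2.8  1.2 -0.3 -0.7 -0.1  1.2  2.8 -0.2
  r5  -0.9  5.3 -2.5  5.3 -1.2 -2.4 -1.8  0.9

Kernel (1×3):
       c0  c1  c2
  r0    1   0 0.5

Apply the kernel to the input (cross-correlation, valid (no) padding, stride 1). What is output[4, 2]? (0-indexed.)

-0.35

The receptive field on the input at this output position is [-0.3 -0.7 -0.1]. Elementwise product with the kernel and sum: -0.3·1 + -0.1·0.5.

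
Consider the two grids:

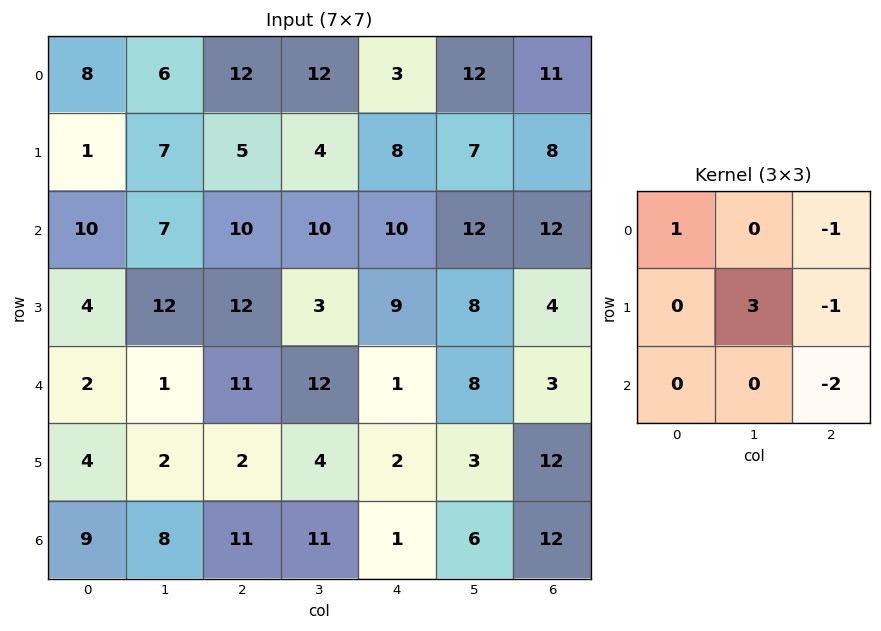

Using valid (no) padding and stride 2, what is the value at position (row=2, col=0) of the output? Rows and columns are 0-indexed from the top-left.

-27

The receptive field on the input at this output position is [2 1 11 / 4 2 2 / 9 8 11]. Elementwise product with the kernel and sum: 2·1 + 11·-1 + 2·3 + 2·-1 + 11·-2.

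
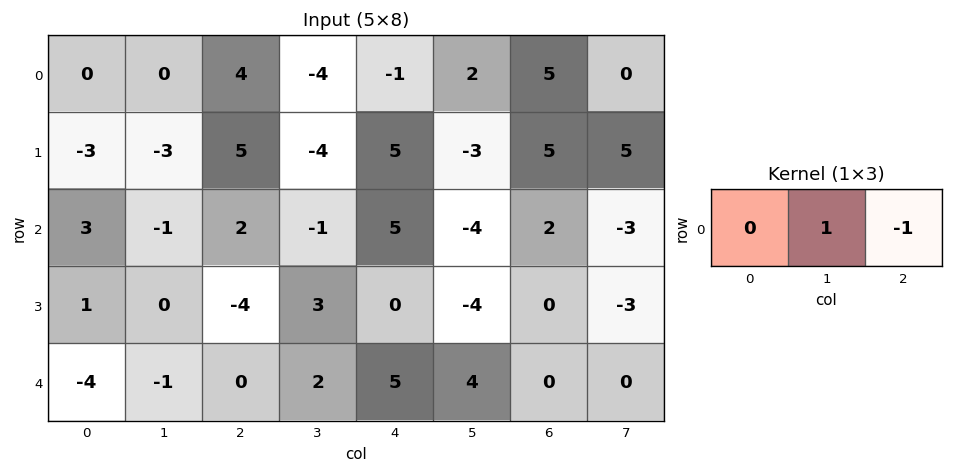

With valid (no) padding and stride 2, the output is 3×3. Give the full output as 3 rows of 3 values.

-4 -3 -3
-3 -6 -6
-1 -3 4

Output[0,0]: The receptive field on the input at this output position is [0 0 4]. Elementwise product with the kernel and sum: 0·1 + 4·-1.
Output[0,1]: The receptive field on the input at this output position is [4 -4 -1]. Elementwise product with the kernel and sum: -4·1 + -1·-1.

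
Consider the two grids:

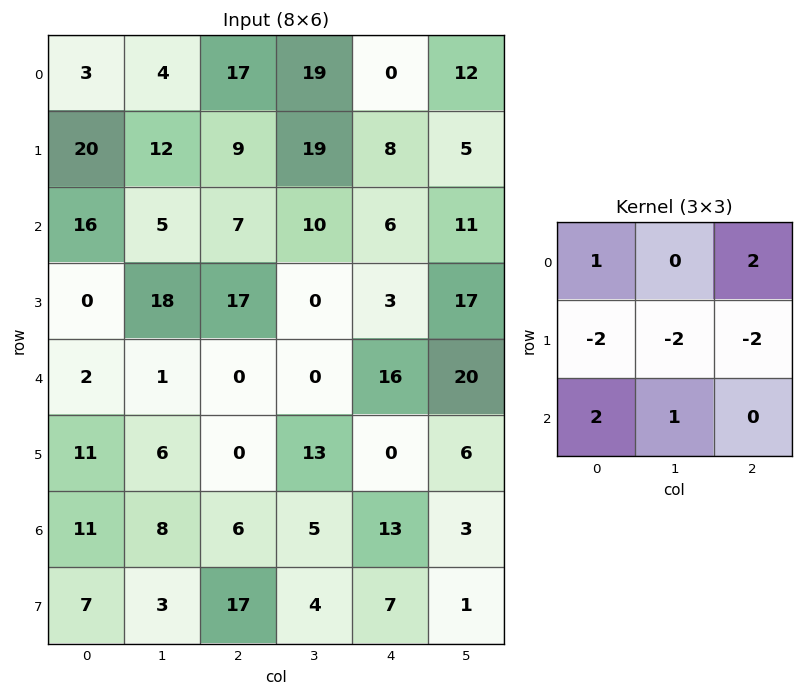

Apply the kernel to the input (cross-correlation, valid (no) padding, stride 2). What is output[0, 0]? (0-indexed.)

The receptive field on the input at this output position is [3 4 17 / 20 12 9 / 16 5 7]. Elementwise product with the kernel and sum: 3·1 + 17·2 + 20·-2 + 12·-2 + 9·-2 + 16·2 + 5·1.

-8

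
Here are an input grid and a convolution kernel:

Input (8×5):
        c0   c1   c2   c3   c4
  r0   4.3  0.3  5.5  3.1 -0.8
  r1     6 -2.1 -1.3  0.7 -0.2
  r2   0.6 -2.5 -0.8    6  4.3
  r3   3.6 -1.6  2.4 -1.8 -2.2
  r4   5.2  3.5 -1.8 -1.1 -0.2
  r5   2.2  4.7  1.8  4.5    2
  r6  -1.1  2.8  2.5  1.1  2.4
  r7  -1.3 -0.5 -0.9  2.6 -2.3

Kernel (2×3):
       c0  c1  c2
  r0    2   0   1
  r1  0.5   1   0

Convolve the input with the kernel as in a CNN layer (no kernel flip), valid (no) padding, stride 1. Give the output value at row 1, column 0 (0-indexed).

8.5

The receptive field on the input at this output position is [6 -2.1 -1.3 / 0.6 -2.5 -0.8]. Elementwise product with the kernel and sum: 6·2 + -1.3·1 + 0.6·0.5 + -2.5·1.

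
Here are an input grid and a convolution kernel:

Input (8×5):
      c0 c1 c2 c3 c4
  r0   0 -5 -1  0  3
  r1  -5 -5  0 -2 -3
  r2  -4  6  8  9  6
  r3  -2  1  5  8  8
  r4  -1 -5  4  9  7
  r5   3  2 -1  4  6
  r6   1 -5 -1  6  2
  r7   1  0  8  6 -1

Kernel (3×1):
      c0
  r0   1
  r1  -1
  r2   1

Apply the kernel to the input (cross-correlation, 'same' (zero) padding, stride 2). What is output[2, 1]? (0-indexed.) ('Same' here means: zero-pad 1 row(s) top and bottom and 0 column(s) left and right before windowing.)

The receptive field on the zero-padded input at this output position is [5 / 4 / -1]. Elementwise product with the kernel and sum: 5·1 + 4·-1 + -1·1.

0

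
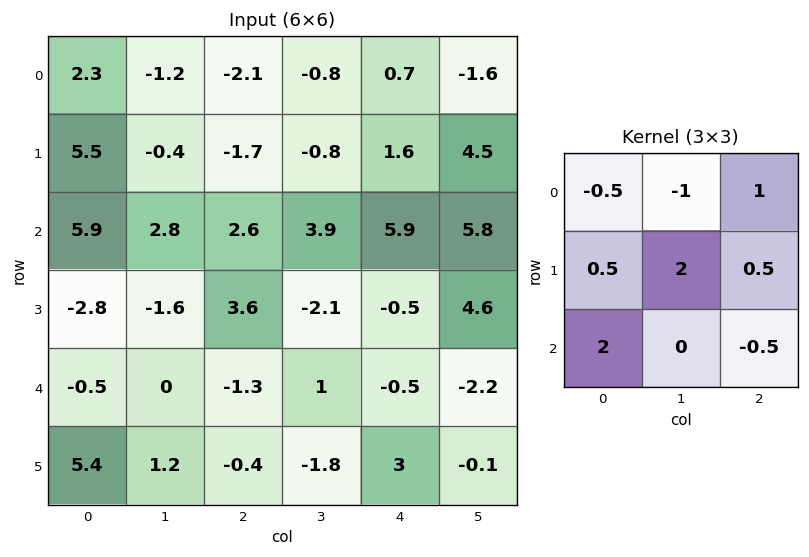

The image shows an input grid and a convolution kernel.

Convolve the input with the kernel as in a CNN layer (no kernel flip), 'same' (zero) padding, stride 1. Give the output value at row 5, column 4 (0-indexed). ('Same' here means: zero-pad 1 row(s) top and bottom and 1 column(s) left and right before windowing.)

2.85

The receptive field on the zero-padded input at this output position is [1 -0.5 -2.2 / -1.8 3 -0.1 / 0 0 0]. Elementwise product with the kernel and sum: 1·-0.5 + -0.5·-1 + -2.2·1 + -1.8·0.5 + 3·2 + -0.1·0.5 + 0·2 + 0·-0.5.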